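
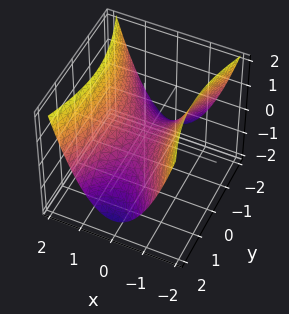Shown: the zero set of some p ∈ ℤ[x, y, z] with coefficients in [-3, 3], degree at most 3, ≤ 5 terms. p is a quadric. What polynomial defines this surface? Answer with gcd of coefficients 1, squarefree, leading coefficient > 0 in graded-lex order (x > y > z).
3*x^2 - y^2 - 3*z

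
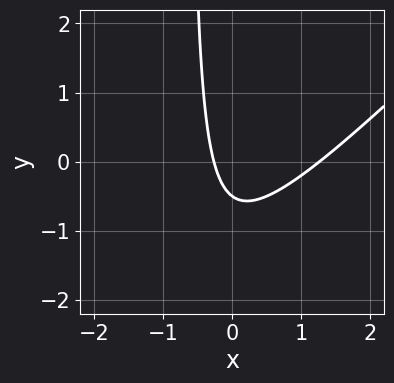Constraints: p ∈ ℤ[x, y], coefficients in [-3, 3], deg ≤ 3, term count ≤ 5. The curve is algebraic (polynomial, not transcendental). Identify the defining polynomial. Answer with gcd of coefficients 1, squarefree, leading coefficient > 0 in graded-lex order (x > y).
3*x^2 - 3*x*y - 3*x - 2*y - 1

1. The degree is 2 — a generic line meets the curve in up to 2 points.
2. Matching integer coefficients to the picture gives p.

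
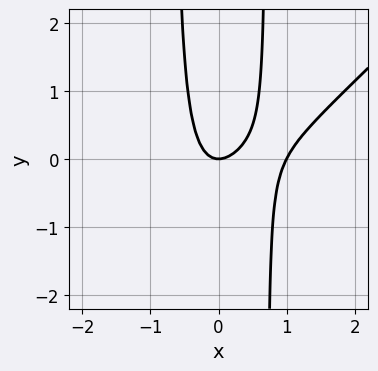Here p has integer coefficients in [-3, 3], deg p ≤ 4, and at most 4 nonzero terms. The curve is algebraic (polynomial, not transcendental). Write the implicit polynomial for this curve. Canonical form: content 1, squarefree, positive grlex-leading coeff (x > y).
2*x^3 - 2*x^2*y - 2*x^2 + y

(a) The degree is 3 — no degree-2 curve has this shape.
(b) Observable constraints: the x-axis gridline crossings are at x ∈ {0, 1}; it meets the y-axis at y = 0 (among the integer gridlines).
(c) The integer polynomial consistent with all of this is the stated p.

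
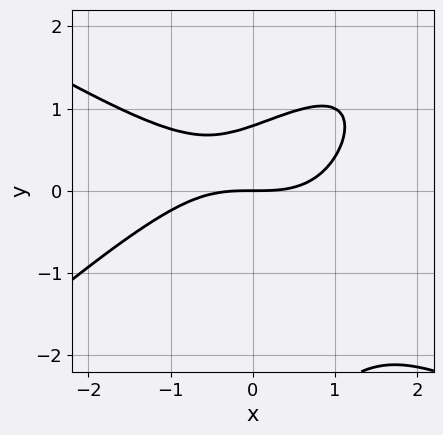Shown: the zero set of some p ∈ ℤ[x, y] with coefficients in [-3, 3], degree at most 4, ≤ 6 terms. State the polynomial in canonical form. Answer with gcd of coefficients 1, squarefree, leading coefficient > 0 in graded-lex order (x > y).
1. The degree is 3 — a generic line meets the curve in up to 3 points.
2. From the visible intercepts: one x-axis crossing is at x = 0; it meets the y-axis at y = 0 (among the integer gridlines).
3. The integer polynomial consistent with all of this is the stated p.

x^3 - 2*x*y^2 + y^3 + 3*y^2 - 3*y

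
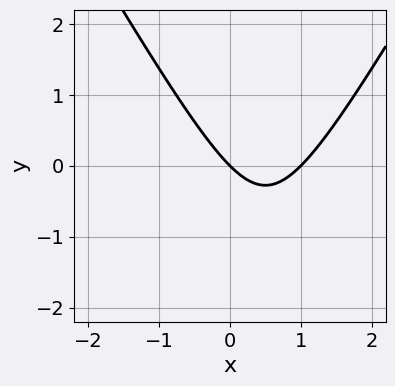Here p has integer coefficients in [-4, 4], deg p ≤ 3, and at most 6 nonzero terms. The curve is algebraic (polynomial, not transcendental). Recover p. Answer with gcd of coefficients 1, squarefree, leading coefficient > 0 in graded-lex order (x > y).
3*x^2 - y^2 - 3*x - 3*y

1. The degree is 2 — a generic line meets the curve in up to 2 points.
2. Checking where it meets the axes: among the integer gridlines, it crosses the x-axis at x ∈ {0, 1}; one y-axis crossing is at y = 0.
3. The integer polynomial consistent with all of this is the stated p.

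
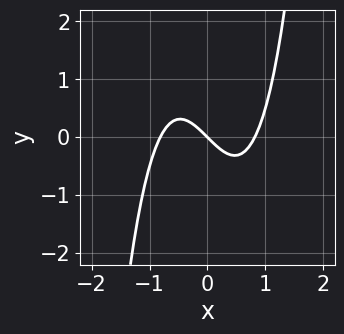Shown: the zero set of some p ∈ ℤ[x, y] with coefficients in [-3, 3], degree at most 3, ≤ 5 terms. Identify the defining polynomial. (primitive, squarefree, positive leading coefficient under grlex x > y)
3*x^3 - 2*x - 2*y

1. Degree: a generic line meets the curve in up to 3 points, so deg p = 3.
2. From the visible intercepts: one y-axis crossing is at y = 0; one x-axis crossing is at x = 0.
3. Assembling these constraints gives the stated polynomial.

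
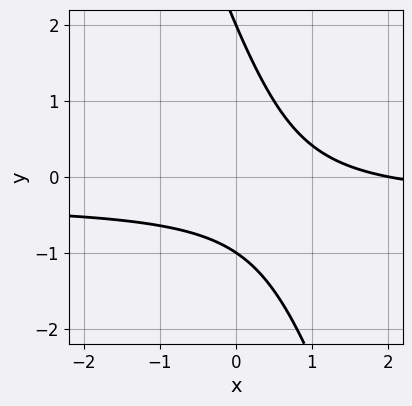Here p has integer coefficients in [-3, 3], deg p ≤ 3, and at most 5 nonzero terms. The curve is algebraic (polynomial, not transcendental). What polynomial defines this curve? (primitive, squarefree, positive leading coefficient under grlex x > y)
3*x*y + y^2 + x - y - 2

First, deg p = 2. No degree-1 curve has this shape.
Then, checking where it meets the axes: among the integer gridlines, it crosses the y-axis at y ∈ {-1, 2}; it crosses the x-axis at the gridline x = 2.
Finally, solving for integer coefficients yields p as stated.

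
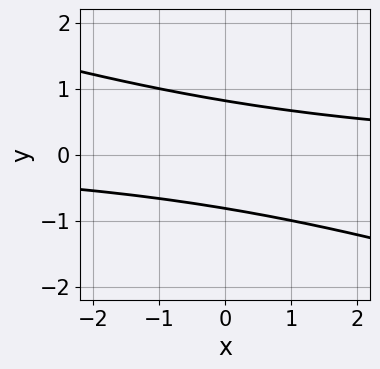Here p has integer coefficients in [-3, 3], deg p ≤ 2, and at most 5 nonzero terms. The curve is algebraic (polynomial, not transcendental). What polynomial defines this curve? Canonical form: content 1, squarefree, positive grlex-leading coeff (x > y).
The degree is 2 — a generic line meets the curve in up to 2 points.
Observable constraints: no x-intercept at any integer in the box.
These observations pin down the coefficients.

x*y + 3*y^2 - 2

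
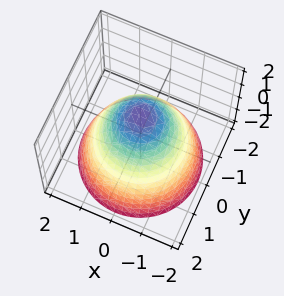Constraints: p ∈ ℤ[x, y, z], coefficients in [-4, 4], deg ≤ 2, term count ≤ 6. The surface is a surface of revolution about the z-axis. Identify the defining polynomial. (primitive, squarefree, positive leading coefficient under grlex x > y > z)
2*x^2 + 2*y^2 + 2*z - 3

1. Degree: a generic line meets the surface in up to 2 points, so deg p = 2.
2. Symmetry: the z-axis is an axis of rotation, so x and y enter only as x² + y².
3. Reading off the gridlines: a circular section at z = -2 has radius between 1 and 2.
4. The integer polynomial consistent with all of this is the stated p.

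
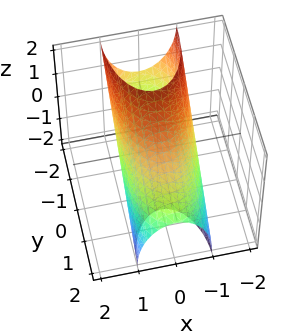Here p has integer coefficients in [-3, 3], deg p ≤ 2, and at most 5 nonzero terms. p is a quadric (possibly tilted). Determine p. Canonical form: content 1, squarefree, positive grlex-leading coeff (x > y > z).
The degree is 2 — a generic line meets the surface in up to 2 points.
Observable constraints: among the integer gridlines, it crosses the x-axis at x ∈ {-1, 1}.
Putting this together gives p.

3*x^2 + y^2 + 2*y*z + z^2 - 3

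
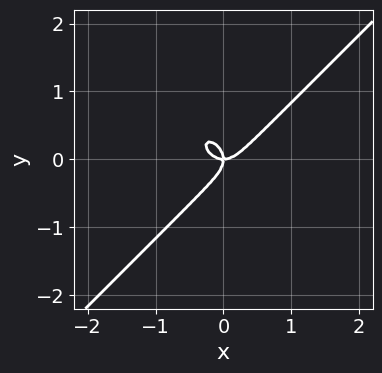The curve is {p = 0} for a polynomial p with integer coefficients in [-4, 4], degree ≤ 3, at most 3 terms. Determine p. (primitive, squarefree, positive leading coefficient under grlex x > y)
The degree is 3 — no degree-2 curve has this shape.
From the axis intercepts and sections: it crosses the y-axis at the gridline y = 0; it meets the x-axis at x = 0 (among the integer gridlines).
Putting this together gives p.

2*x^3 - 2*y^3 - x*y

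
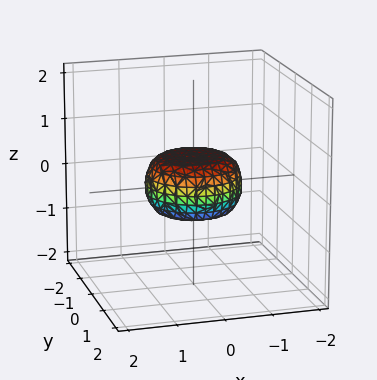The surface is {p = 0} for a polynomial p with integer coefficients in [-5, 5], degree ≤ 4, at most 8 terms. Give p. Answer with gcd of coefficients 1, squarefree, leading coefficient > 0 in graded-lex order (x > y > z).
1. The degree is 4 — the shape is more complex than any degree-3 surface.
2. By symmetry, the surface is invariant under rotation about z: p = q(x² + y², z).
3. Observable constraints: among the integer gridlines, it crosses the x-axis at x ∈ {-1, 1}; the y-axis gridline crossings are at y ∈ {-1, 1}; a circular section at z = 0 has radius exactly 1.
4. These observations pin down the coefficients.

2*x^4 + 4*x^2*y^2 + 2*y^4 - x^2 - y^2 + 3*z^2 - 1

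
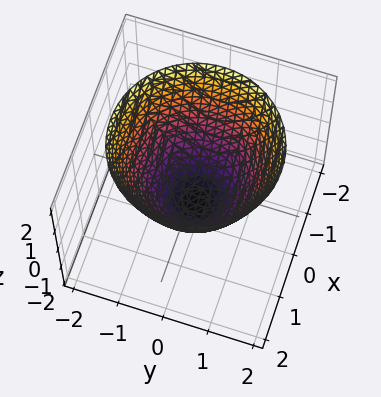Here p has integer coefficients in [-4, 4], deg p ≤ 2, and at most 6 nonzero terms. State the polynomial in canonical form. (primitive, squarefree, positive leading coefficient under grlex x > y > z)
x^2 + y^2 - z - 1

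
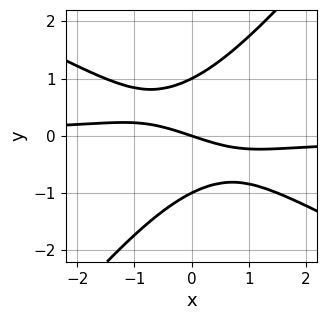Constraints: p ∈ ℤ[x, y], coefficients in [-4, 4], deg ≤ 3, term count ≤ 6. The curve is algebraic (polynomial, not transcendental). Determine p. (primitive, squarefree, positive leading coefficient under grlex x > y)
2*x^2*y + 2*x*y^2 - 3*y^3 + x + 3*y

Degree: no degree-2 curve has this shape, so deg p = 3.
Observable constraints: it crosses the x-axis at the gridline x = 0; the y-axis gridline crossings are at y ∈ {-1, 0, 1}.
Matching integer coefficients to the picture gives p.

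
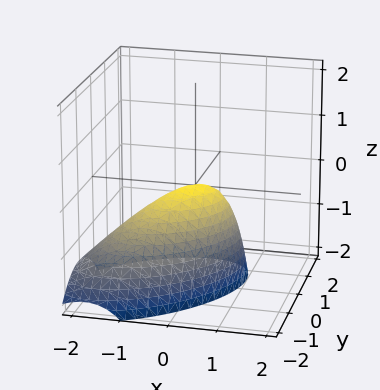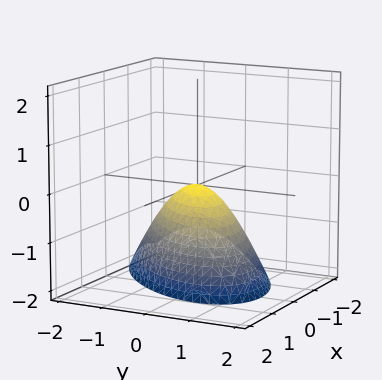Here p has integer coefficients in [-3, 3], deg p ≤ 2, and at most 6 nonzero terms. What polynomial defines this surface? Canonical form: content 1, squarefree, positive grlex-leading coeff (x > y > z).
(a) Degree: no degree-1 surface has this shape, so deg p = 2.
(b) Against the integer gridlines: one y-axis crossing is at y = 0; one z-axis crossing is at z = 0; it crosses the x-axis at the gridline x = 0.
(c) Putting this together gives p.

3*x^2 - 3*x*y - 2*x*z + 3*y^2 + 3*z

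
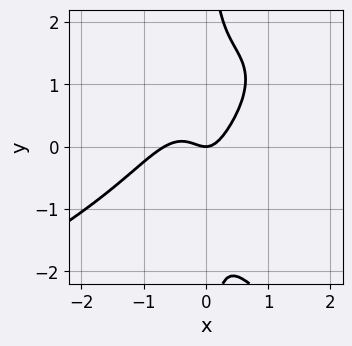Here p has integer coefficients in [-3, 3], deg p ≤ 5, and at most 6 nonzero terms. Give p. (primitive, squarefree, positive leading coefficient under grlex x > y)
(a) deg p = 4. The shape is more complex than any degree-3 curve.
(b) Observable constraints: it crosses the x-axis at the gridline x = 0; it crosses the y-axis at the gridline y = 0.
(c) The integer polynomial consistent with all of this is the stated p.

x*y^3 + 3*x^3 - 3*x^2*y + 2*x^2 - y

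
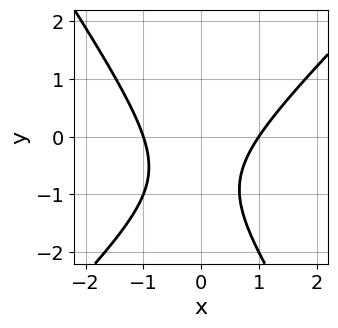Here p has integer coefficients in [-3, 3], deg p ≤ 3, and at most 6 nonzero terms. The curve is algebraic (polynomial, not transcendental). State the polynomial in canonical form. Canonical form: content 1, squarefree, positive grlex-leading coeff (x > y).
3*x^2 - x*y - 2*y^2 - 3*y - 3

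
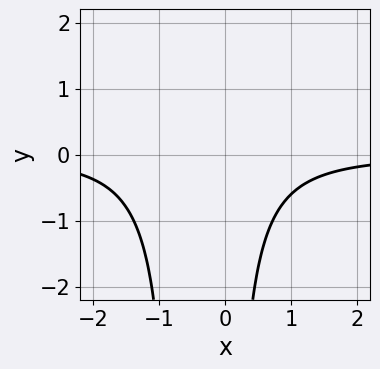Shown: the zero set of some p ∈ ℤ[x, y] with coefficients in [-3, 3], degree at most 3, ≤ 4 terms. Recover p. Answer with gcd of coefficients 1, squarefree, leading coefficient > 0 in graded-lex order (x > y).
3*x^2*y + 2*x*y + 3

Degree: no degree-2 curve has this shape, so deg p = 3.
Reading off the gridlines: no y-intercept at any integer in the box; the curve avoids every integer x-axis point in the box.
Matching integer coefficients to the picture gives p.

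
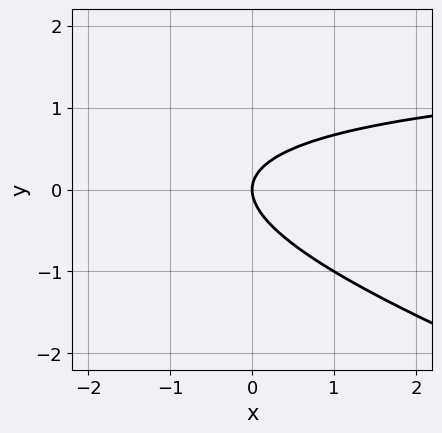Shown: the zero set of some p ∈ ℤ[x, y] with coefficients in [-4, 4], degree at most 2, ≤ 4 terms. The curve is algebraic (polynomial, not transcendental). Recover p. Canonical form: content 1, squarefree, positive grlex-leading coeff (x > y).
x*y + 3*y^2 - 2*x

Degree: a generic line meets the curve in up to 2 points, so deg p = 2.
Checking where it meets the axes: one y-axis crossing is at y = 0; it meets the x-axis at x = 0 (among the integer gridlines).
Putting this together gives p.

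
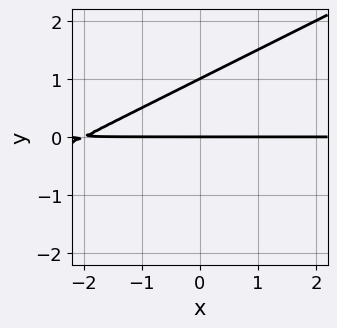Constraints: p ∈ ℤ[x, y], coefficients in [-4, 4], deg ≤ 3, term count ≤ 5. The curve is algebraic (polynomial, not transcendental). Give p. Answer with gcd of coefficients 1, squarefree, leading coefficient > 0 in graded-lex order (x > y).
x*y - 2*y^2 + 2*y

1. Degree: no degree-1 curve has this shape, so deg p = 2.
2. Checking where it meets the axes: among the integer gridlines, it crosses the y-axis at y ∈ {0, 1}; every point of the x-axis in the box is on the curve.
3. Assembling these constraints gives the stated polynomial.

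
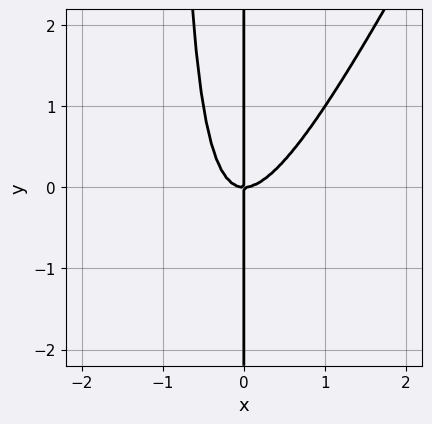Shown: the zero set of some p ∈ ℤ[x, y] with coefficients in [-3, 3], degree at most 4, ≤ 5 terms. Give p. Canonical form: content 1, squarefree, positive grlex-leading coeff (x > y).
(a) deg p = 3. No degree-2 curve has this shape.
(b) Checking where it meets the axes: the visible y-axis segment lies entirely on the curve; one x-axis crossing is at x = 0.
(c) Matching integer coefficients to the picture gives p.

2*x^3 - x^2*y - x*y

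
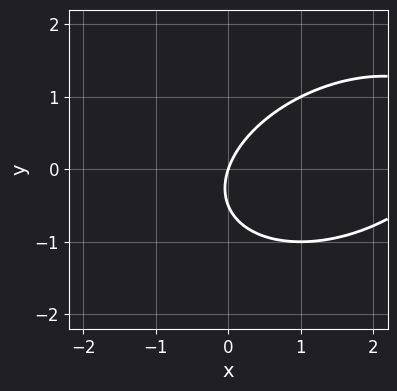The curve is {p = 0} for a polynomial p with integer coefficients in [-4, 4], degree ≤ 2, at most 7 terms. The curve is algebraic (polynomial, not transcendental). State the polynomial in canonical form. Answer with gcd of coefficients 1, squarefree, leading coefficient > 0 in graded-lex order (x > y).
x^2 - x*y + 2*y^2 - 3*x + y

(a) deg p = 2. No degree-1 curve has this shape.
(b) From the visible intercepts: it crosses the x-axis at the gridline x = 0; one y-axis crossing is at y = 0.
(c) Matching integer coefficients to the picture gives p.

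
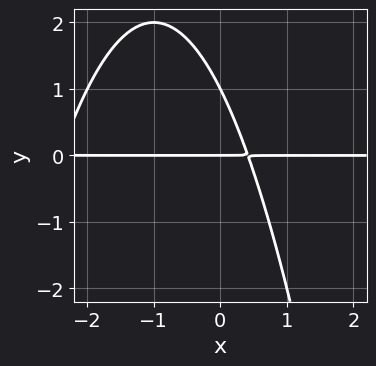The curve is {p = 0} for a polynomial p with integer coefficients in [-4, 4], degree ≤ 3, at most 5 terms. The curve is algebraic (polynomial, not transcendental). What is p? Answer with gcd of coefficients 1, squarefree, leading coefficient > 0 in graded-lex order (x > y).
(a) deg p = 3. The shape is more complex than any degree-2 curve.
(b) Reading off the gridlines: the y-axis gridline crossings are at y ∈ {0, 1}; the visible x-axis segment lies entirely on the curve.
(c) Putting this together gives p.

x^2*y + 2*x*y + y^2 - y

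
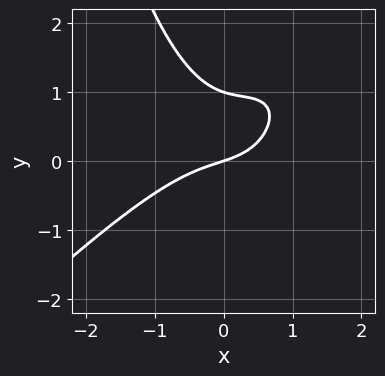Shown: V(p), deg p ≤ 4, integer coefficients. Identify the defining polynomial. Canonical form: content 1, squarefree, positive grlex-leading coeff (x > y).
2*x^3 - 2*x^2*y + 3*y^2 + x - 3*y

(a) Degree: the shape is more complex than any degree-2 curve, so deg p = 3.
(b) Against the integer gridlines: it meets the x-axis at x = 0 (among the integer gridlines); the y-axis gridline crossings are at y ∈ {0, 1}.
(c) Matching integer coefficients to the picture gives p.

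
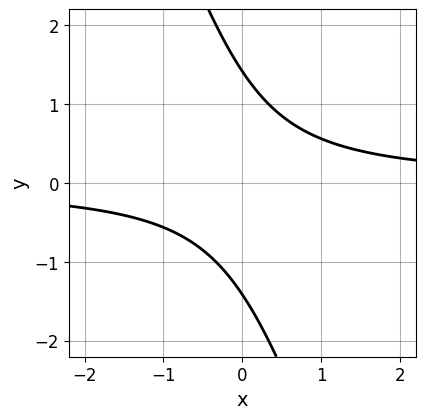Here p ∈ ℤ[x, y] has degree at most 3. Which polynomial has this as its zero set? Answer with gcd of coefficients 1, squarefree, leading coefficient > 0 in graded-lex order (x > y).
Degree: a generic line meets the curve in up to 2 points, so deg p = 2.
From the axis intercepts and sections: it misses every integer gridline on the x-axis.
Fitting integer coefficients to these (and the overall shape) gives p.

3*x*y + y^2 - 2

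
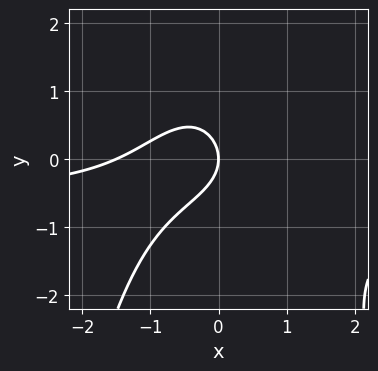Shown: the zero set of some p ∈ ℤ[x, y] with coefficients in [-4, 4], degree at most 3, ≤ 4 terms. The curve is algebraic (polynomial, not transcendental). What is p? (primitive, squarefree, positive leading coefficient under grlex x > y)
The degree is 3 — the shape is more complex than any degree-2 curve.
Against the integer gridlines: it crosses the y-axis at the gridline y = 0; one x-axis crossing is at x = 0.
These observations pin down the coefficients.

3*x^2*y + 2*x^2 + 3*y^2 + 3*x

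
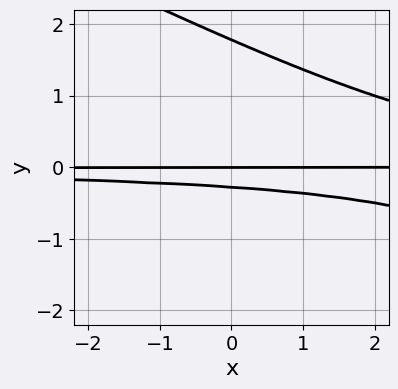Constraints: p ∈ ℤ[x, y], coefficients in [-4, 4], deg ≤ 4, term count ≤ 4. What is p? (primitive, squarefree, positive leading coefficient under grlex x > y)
x*y^2 + 2*y^3 - 3*y^2 - y

(a) The degree is 3 — the shape is more complex than any degree-2 curve.
(b) From the visible intercepts: it crosses the y-axis at the gridline y = 0; the visible x-axis segment lies entirely on the curve.
(c) Matching integer coefficients to the picture gives p.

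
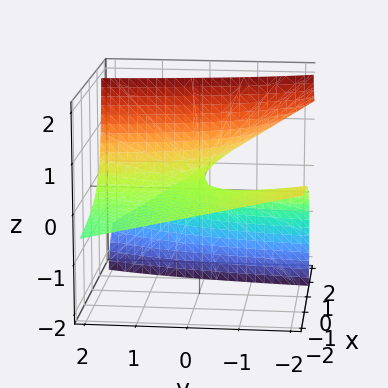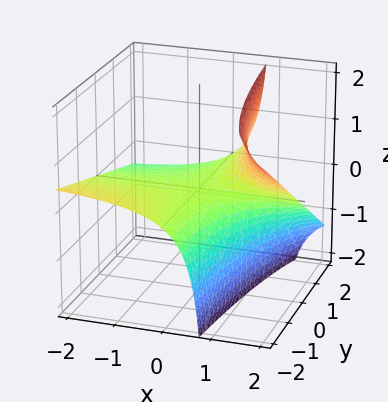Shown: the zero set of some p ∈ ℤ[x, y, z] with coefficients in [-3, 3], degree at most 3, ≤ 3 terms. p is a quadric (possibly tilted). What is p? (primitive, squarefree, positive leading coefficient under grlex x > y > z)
(a) Degree: a generic line meets the surface in up to 2 points, so deg p = 2.
(b) Against the integer gridlines: the visible x-axis segment lies entirely on the surface; it crosses the z-axis at the gridline z = 0.
(c) The integer polynomial consistent with all of this is the stated p. Check: (0, 2, 0) on the y-axis lies on the surface, and p(0, 2, 0) = 0. ✓

x*y + 3*x*z - 3*z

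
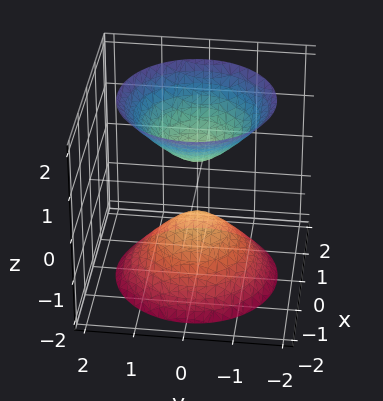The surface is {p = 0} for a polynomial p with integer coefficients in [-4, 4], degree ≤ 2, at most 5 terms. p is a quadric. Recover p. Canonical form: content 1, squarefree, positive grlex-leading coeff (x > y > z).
I count 2 distinct pieces. Treating them together as one polynomial.
deg p = 2. Two sheets facing apart; a quadric.
Symmetry: the z-axis is an axis of rotation, so x and y enter only as x² + y²; it's symmetric under z → −z, forcing even powers of z.
From the axis intercepts and sections: it misses every integer gridline on the y-axis; no x-intercept at any integer in the box; a circular section at z = 2 has radius between 1 and 2.
The integer polynomial consistent with all of this is the stated p.

3*x^2 + 3*y^2 - 2*z^2 + 1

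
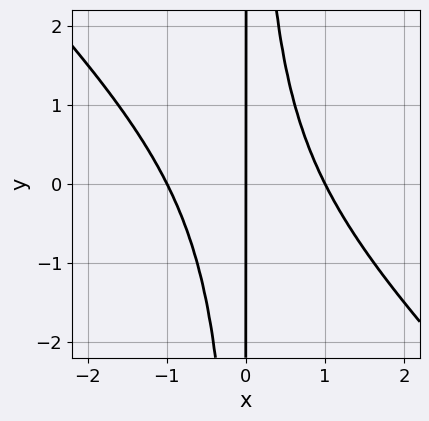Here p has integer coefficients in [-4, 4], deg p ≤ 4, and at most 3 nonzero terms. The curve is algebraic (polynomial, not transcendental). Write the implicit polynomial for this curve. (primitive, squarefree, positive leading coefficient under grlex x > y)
First, deg p = 3. A generic line meets the curve in up to 3 points.
Then, from the axis intercepts and sections: the x-axis gridline crossings are at x ∈ {-1, 0, 1}; every point of the y-axis in the box is on the curve.
Finally, together with the visible shape, these determine p as stated.

x^3 + x^2*y - x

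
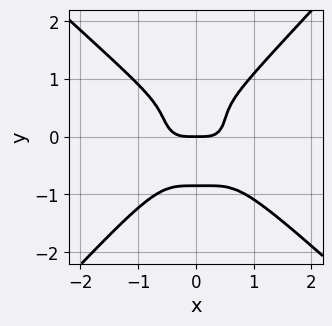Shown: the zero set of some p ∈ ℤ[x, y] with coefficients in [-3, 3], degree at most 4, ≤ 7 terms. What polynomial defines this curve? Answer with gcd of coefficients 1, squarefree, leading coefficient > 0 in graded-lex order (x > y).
Degree: a generic line meets the curve in up to 4 points, so deg p = 4.
From the visible intercepts: it meets the x-axis at x = 0 (among the integer gridlines); it crosses the y-axis at the gridline y = 0.
Fitting integer coefficients to these (and the overall shape) gives p.

3*x^4 + x^3*y - 3*y^4 + y^2 - y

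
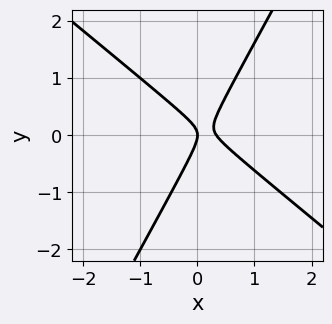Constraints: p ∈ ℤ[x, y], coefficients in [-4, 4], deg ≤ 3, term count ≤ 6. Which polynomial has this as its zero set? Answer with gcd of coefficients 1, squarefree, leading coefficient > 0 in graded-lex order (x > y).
1. Degree: the shape is more complex than any degree-1 curve, so deg p = 2.
2. Reading off the gridlines: it meets the y-axis at y = 0 (among the integer gridlines); one x-axis crossing is at x = 0.
3. Putting this together gives p.

3*x^2 + 2*x*y - 2*y^2 - x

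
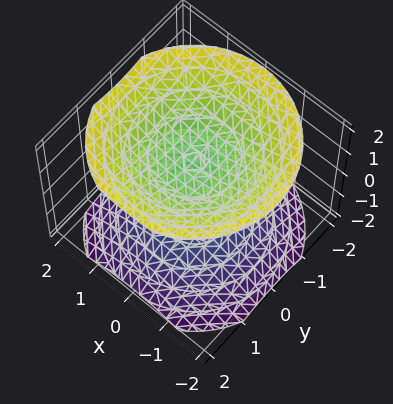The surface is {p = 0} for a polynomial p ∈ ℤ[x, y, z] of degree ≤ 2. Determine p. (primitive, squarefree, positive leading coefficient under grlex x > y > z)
First, the picture has 2 separate pieces.
Next, deg p = 2.
Then, symmetries: the surface is invariant under rotation about z: p = q(x² + y², z); it's symmetric under z → −z, forcing even powers of z.
Then, from the axis intercepts and sections: the surface avoids every integer y-axis point in the box; no x-intercept at any integer in the box; the z-axis gridline crossings are at z ∈ {-1, 1}.
Finally, the integer polynomial consistent with all of this is the stated p.

2*x^2 + 2*y^2 - 3*z^2 + 3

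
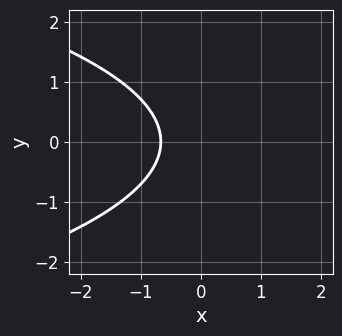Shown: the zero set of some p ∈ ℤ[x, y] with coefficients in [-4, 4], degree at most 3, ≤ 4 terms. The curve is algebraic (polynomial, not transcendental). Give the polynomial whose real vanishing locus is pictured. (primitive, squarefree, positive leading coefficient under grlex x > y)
deg p = 2. A generic line meets the curve in up to 2 points.
Symmetries: the y ↦ −y reflection is a symmetry, so y appears only in even powers.
Observable constraints: no y-intercept at any integer in the box.
Fitting integer coefficients to these (and the overall shape) gives p.

2*y^2 + 3*x + 2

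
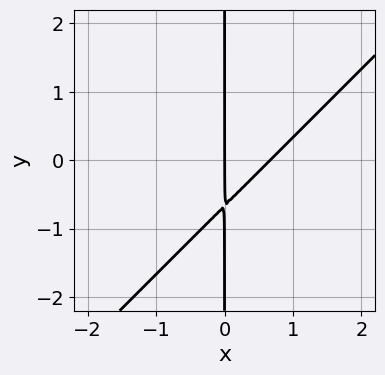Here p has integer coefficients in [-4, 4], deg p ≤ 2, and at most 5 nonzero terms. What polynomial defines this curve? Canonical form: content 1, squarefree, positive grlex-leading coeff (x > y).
(a) deg p = 2. A generic line meets the curve in up to 2 points.
(b) Reading off the gridlines: it meets the x-axis at x = 0 (among the integer gridlines); every point of the y-axis in the box is on the curve.
(c) Together with the visible shape, these determine p as stated.

3*x^2 - 3*x*y - 2*x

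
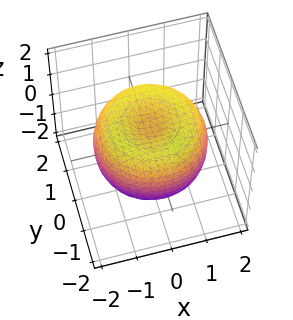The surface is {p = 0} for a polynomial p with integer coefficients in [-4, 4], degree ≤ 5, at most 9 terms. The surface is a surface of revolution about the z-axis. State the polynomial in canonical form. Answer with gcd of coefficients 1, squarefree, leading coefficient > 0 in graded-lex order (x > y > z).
x^4 + 2*x^2*y^2 + y^4 - 2*x^2 - 2*y^2 + 2*z^2 - 1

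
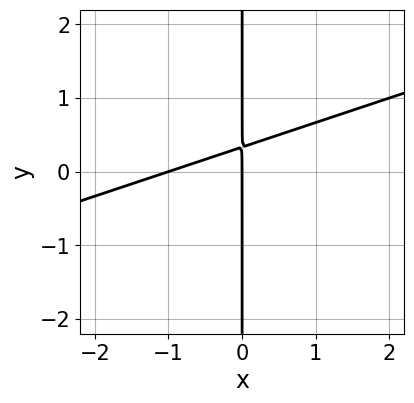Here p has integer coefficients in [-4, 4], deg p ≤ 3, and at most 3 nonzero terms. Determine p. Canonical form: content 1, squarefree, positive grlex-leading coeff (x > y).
Degree: the shape is more complex than any degree-1 curve, so deg p = 2.
From the visible intercepts: the visible y-axis segment lies entirely on the curve; among the integer gridlines, it crosses the x-axis at x ∈ {-1, 0}.
Fitting integer coefficients to these (and the overall shape) gives p.

x^2 - 3*x*y + x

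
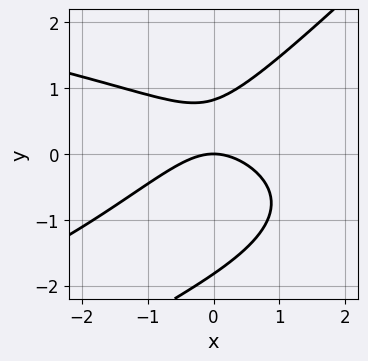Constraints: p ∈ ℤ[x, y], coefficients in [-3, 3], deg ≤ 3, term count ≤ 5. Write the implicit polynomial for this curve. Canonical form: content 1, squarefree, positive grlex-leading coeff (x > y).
(a) deg p = 3. No degree-2 curve has this shape.
(b) Reading off the gridlines: one x-axis crossing is at x = 0; it meets the y-axis at y = 0 (among the integer gridlines).
(c) Putting this together gives p.

2*x*y^2 - 2*y^3 + 2*x^2 - 2*y^2 + 3*y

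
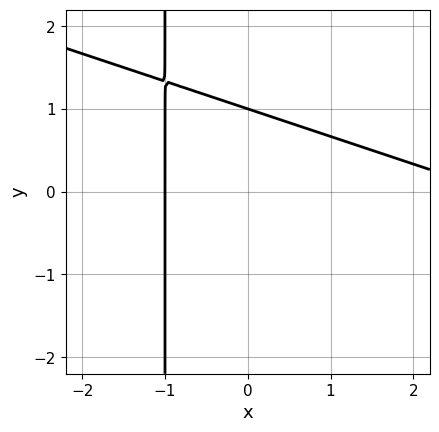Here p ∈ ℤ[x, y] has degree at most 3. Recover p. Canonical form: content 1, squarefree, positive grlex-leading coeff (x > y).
First, deg p = 2.
Then, reading off the gridlines: it meets the x-axis at x = -1 (among the integer gridlines); it crosses the y-axis at the gridline y = 1.
Finally, fitting integer coefficients to these (and the overall shape) gives p.

x^2 + 3*x*y - 2*x + 3*y - 3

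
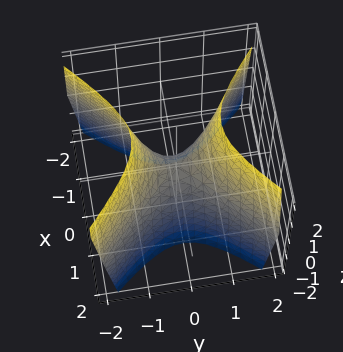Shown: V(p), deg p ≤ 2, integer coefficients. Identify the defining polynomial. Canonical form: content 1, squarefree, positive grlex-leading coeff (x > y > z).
(a) The degree is 2 — a saddle surface; a quadric.
(b) Symmetries: it's symmetric under y → −y, forcing even powers of y; the x ↦ −x reflection is a symmetry, so x appears only in even powers.
(c) Reading off the gridlines: it crosses the z-axis at the gridline z = 0; it meets the x-axis at x = 0 (among the integer gridlines); it crosses the y-axis at the gridline y = 0.
(d) Together with the visible shape, these determine p as stated.

2*x^2 - 2*y^2 + z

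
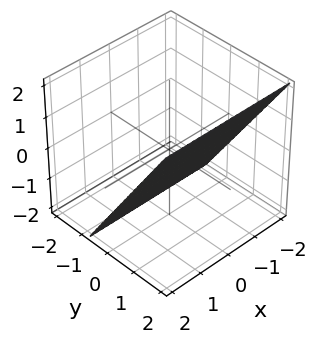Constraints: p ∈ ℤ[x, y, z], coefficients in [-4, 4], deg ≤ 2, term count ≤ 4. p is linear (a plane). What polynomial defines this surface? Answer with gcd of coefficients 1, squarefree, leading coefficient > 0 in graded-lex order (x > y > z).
Degree: every cross-section is a straight line — this is a plane, so deg p = 1.
From the axis intercepts and sections: it meets the z-axis at z = -1 (among the integer gridlines); the surface avoids every integer x-axis point in the box.
The integer polynomial consistent with all of this is the stated p.

3*y - 2*z - 2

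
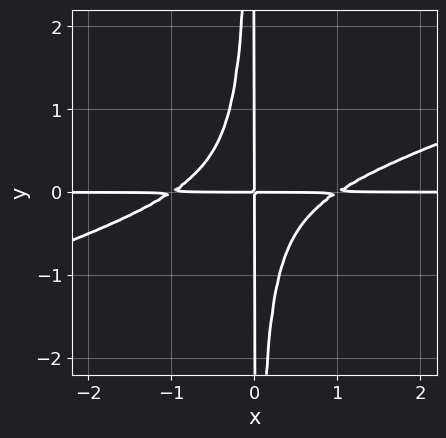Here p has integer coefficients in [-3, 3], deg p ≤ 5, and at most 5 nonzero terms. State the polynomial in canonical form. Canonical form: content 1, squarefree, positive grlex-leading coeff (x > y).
First, the degree is 4 — no degree-3 curve has this shape.
Next, against the integer gridlines: the visible y-axis segment lies entirely on the curve; every point of the x-axis in the box is on the curve.
Finally, assembling these constraints gives the stated polynomial.

x^3*y - 3*x^2*y^2 - x*y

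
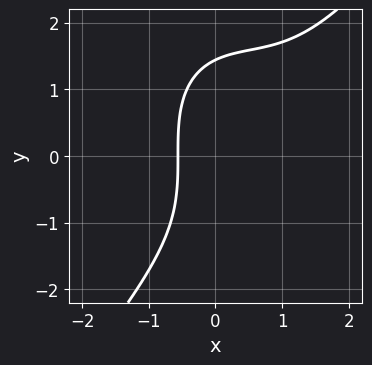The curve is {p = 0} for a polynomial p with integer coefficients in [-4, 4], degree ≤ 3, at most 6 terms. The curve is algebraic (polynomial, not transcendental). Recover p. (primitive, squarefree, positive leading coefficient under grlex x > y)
1. The degree is 3 — a generic line meets the curve in up to 3 points.
2. Matching integer coefficients to the picture gives p.

2*x^3 - y^3 - 3*x^2 + 3*x + 3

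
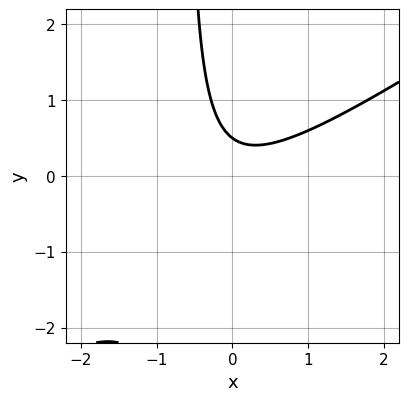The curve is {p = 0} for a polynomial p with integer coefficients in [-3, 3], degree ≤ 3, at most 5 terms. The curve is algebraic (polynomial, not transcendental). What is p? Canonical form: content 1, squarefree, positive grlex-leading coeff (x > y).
2*x^2 - 3*x*y - 2*y + 1

(a) deg p = 2. The shape is more complex than any degree-1 curve.
(b) Against the integer gridlines: it misses every integer gridline on the x-axis.
(c) Assembling these constraints gives the stated polynomial.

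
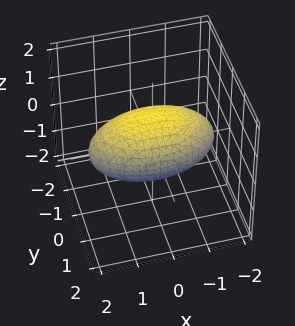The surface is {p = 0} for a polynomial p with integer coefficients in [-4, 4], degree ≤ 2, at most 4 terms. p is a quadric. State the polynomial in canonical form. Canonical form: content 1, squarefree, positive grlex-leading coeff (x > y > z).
x^2 + 3*y^2 + 3*z^2 - 3

(a) deg p = 2.
(b) Symmetries: mirror symmetry x ↦ −x ⇒ only even powers of x; mirror symmetry y ↦ −y ⇒ only even powers of y; it's symmetric under z → −z, forcing even powers of z.
(c) Against the integer gridlines: the z-axis gridline crossings are at z ∈ {-1, 1}; among the integer gridlines, it crosses the y-axis at y ∈ {-1, 1}.
(d) Fitting integer coefficients to these (and the overall shape) gives p.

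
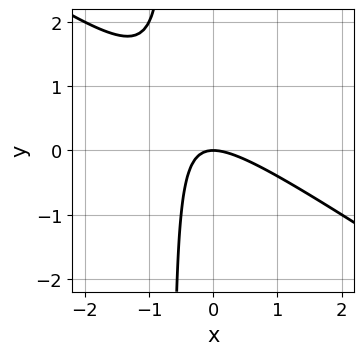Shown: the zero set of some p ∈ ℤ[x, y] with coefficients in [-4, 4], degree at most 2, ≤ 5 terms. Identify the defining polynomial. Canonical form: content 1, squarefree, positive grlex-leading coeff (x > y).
2*x^2 + 3*x*y + 2*y

(a) Degree: a generic line meets the curve in up to 2 points, so deg p = 2.
(b) From the visible intercepts: one x-axis crossing is at x = 0; it crosses the y-axis at the gridline y = 0.
(c) These observations pin down the coefficients.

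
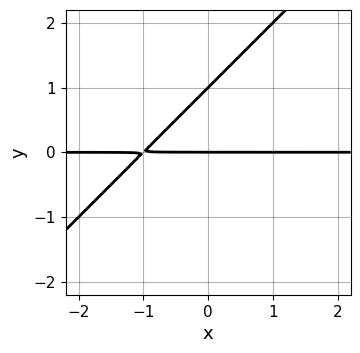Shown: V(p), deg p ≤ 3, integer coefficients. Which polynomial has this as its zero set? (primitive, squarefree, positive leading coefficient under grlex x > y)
x*y - y^2 + y

First, the degree is 2 — a generic line meets the curve in up to 2 points.
Then, observable constraints: the y-axis gridline crossings are at y ∈ {0, 1}; the visible x-axis segment lies entirely on the curve.
Finally, solving for integer coefficients yields p as stated.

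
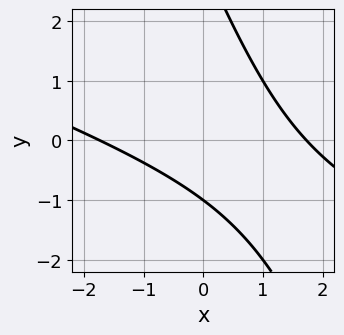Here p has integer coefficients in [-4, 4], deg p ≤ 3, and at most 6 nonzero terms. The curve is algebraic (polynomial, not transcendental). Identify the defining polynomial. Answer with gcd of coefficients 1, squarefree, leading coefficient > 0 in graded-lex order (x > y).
x^2 + 3*x*y + y^2 - 2*y - 3

First, degree: a generic line meets the curve in up to 2 points, so deg p = 2.
Next, observable constraints: it meets the y-axis at y = -1 (among the integer gridlines).
Finally, the integer polynomial consistent with all of this is the stated p.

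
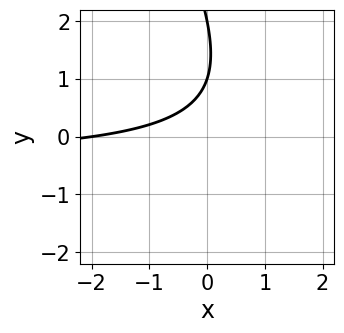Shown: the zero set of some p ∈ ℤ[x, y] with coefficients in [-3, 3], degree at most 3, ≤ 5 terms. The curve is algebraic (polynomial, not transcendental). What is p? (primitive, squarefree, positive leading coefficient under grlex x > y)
2*x*y + y^2 + x - 3*y + 2

First, the degree is 2 — no degree-1 curve has this shape.
Then, against the integer gridlines: among the integer gridlines, it crosses the y-axis at y ∈ {1, 2}; one x-axis crossing is at x = -2.
Finally, putting this together gives p.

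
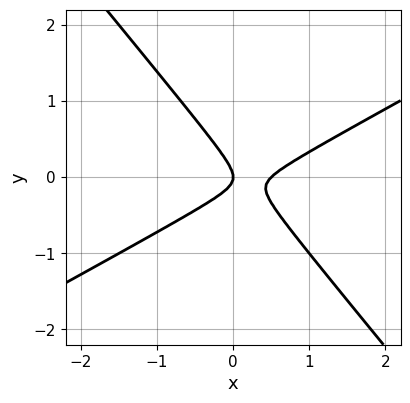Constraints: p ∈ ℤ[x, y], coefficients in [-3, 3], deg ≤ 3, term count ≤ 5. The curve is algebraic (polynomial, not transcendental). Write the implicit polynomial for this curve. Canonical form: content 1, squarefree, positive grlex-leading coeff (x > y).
2*x^2 - 2*x*y - 3*y^2 - x

(a) Degree: a generic line meets the curve in up to 2 points, so deg p = 2.
(b) Against the integer gridlines: one y-axis crossing is at y = 0; one x-axis crossing is at x = 0.
(c) The integer polynomial consistent with all of this is the stated p.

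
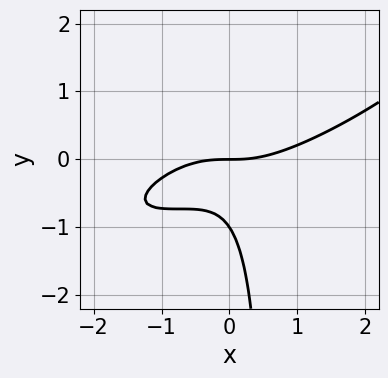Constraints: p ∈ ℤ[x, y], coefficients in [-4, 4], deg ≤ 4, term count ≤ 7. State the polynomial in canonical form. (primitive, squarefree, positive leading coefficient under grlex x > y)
x^3 - 3*x^2*y + 3*x*y^2 - 2*y^2 - 2*y

The degree is 3 — the shape is more complex than any degree-2 curve.
From the axis intercepts and sections: one x-axis crossing is at x = 0; among the integer gridlines, it crosses the y-axis at y ∈ {-1, 0}.
The integer polynomial consistent with all of this is the stated p.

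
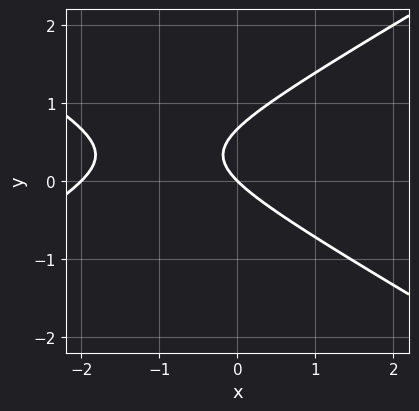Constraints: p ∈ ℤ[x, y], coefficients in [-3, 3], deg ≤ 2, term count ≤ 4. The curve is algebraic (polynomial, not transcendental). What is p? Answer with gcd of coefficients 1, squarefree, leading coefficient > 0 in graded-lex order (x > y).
x^2 - 3*y^2 + 2*x + 2*y

The degree is 2 — the shape is more complex than any degree-1 curve.
Reading off the gridlines: one y-axis crossing is at y = 0; among the integer gridlines, it crosses the x-axis at x ∈ {-2, 0}.
The integer polynomial consistent with all of this is the stated p.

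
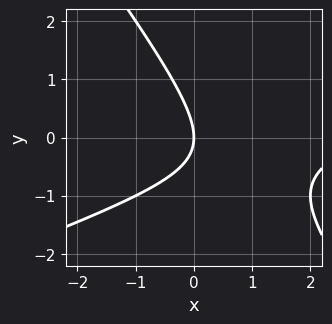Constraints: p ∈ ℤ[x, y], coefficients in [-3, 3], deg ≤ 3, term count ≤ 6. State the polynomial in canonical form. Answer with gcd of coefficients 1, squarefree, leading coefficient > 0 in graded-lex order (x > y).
x^2 - 2*x*y - 2*y^2 - 3*x

1. Degree: no degree-1 curve has this shape, so deg p = 2.
2. Checking where it meets the axes: one y-axis crossing is at y = 0; it meets the x-axis at x = 0 (among the integer gridlines).
3. Together with the visible shape, these determine p as stated.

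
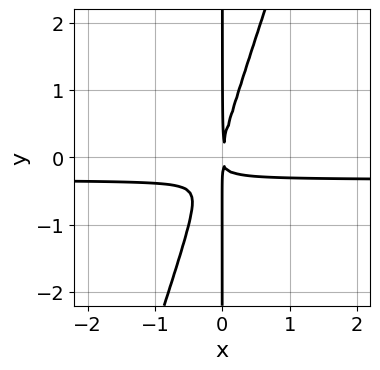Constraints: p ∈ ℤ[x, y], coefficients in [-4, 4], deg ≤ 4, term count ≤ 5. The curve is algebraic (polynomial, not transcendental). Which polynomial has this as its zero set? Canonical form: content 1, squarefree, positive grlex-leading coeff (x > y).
1. Degree: a generic line meets the curve in up to 3 points, so deg p = 3.
2. From the axis intercepts and sections: every point of the y-axis in the box is on the curve.
3. Putting this together gives p.

3*x^2*y - x*y^2 + x^2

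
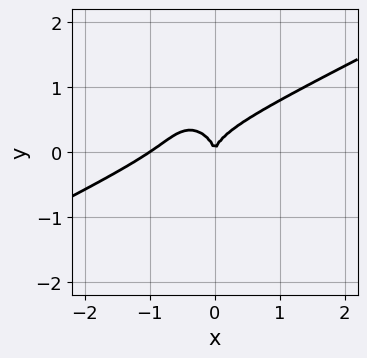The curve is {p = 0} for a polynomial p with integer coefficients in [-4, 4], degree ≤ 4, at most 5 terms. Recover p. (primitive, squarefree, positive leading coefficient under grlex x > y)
(a) Degree: the shape is more complex than any degree-2 curve, so deg p = 3.
(b) Checking where it meets the axes: the x-axis gridline crossings are at x ∈ {-1, 0}; one y-axis crossing is at y = 0.
(c) Matching integer coefficients to the picture gives p.

2*x^3 - 3*x^2*y - x*y^2 - 2*y^3 + 2*x^2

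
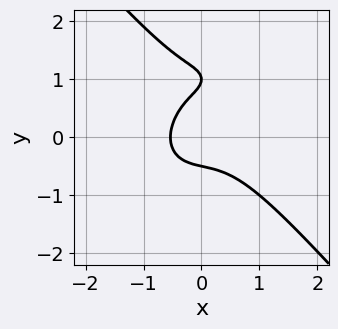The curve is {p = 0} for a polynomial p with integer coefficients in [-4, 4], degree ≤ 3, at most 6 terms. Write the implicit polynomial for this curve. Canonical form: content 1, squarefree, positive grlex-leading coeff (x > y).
3*x^3 + 2*y^3 - 3*y^2 + x + 1

First, deg p = 3.
Then, against the integer gridlines: it meets the y-axis at y = 1 (among the integer gridlines).
Finally, fitting integer coefficients to these (and the overall shape) gives p.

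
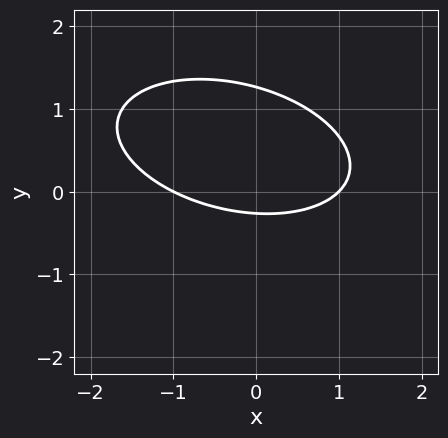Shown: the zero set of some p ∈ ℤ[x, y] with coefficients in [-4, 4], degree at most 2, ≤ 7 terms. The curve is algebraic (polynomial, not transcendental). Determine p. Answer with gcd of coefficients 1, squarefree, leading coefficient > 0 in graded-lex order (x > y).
First, the degree is 2 — no degree-1 curve has this shape.
Then, observable constraints: among the integer gridlines, it crosses the x-axis at x ∈ {-1, 1}.
Finally, the integer polynomial consistent with all of this is the stated p.

x^2 + x*y + 3*y^2 - 3*y - 1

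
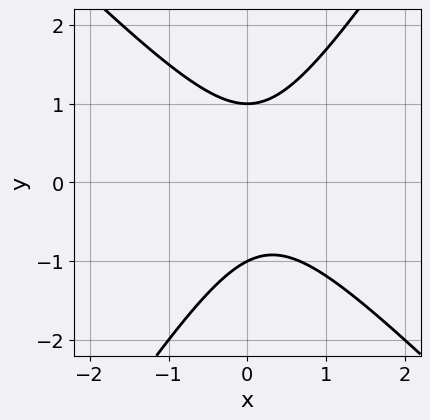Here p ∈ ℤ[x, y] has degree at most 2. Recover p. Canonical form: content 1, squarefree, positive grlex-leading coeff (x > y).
3*x^2 + x*y - 2*y^2 - x + 2

deg p = 2. No degree-1 curve has this shape.
Reading off the gridlines: the y-axis gridline crossings are at y ∈ {-1, 1}; no x-intercept at any integer in the box.
Solving for integer coefficients yields p as stated.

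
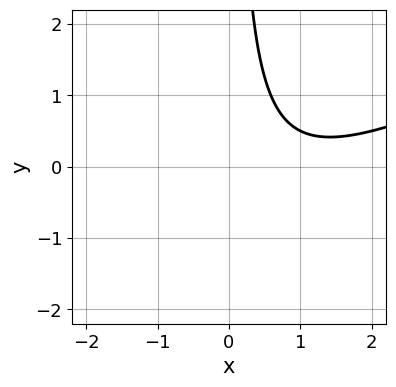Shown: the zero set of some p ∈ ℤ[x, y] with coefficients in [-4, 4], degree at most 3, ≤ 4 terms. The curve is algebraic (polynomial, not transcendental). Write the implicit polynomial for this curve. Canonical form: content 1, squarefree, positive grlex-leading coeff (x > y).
x^2 - 2*x*y - 2*x + 2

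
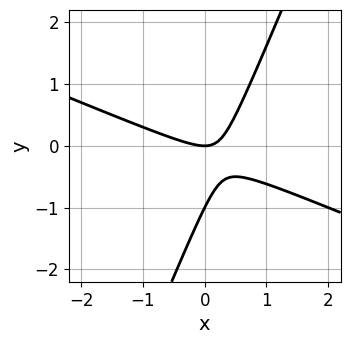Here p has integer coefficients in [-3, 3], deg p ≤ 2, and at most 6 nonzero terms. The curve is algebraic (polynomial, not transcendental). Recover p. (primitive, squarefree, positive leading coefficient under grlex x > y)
deg p = 2. The shape is more complex than any degree-1 curve.
From the visible intercepts: one x-axis crossing is at x = 0; the y-axis gridline crossings are at y ∈ {-1, 0}.
Together with the visible shape, these determine p as stated.

x^2 + 2*x*y - y^2 - y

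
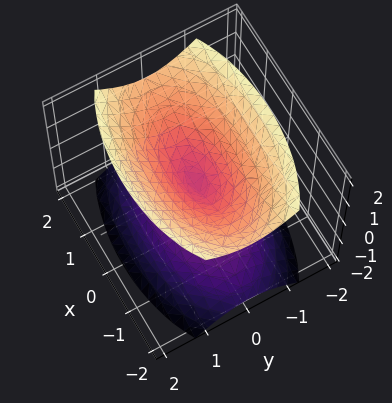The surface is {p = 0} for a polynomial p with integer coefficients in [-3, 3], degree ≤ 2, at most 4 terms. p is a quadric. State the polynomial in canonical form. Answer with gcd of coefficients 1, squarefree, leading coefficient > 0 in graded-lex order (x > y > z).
(a) The picture has 2 separate pieces.
(b) Degree: a double cone through the origin; a quadric, so deg p = 2.
(c) Symmetries: it's symmetric under x → −x, forcing even powers of x; it's symmetric under y → −y, forcing even powers of y; the z ↦ −z reflection is a symmetry, so z appears only in even powers.
(d) From the axis intercepts and sections: it meets the y-axis at y = 0 (among the integer gridlines); it meets the x-axis at x = 0 (among the integer gridlines); it crosses the z-axis at the gridline z = 0.
(e) These observations pin down the coefficients.

x^2 + 3*y^2 - 2*z^2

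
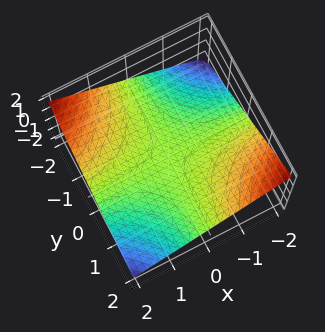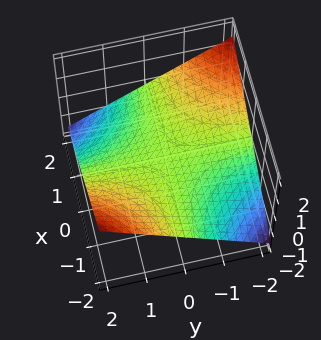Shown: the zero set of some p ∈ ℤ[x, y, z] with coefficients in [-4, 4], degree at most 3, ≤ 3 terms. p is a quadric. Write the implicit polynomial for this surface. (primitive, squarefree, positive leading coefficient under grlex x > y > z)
Degree: a hyperbolic paraboloid; a quadric, so deg p = 2.
From the visible intercepts: every point of the x-axis in the box is on the surface; one z-axis crossing is at z = 0; every point of the y-axis in the box is on the surface.
Matching integer coefficients to the picture gives p.

x*y + 3*z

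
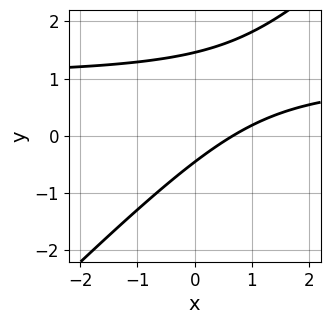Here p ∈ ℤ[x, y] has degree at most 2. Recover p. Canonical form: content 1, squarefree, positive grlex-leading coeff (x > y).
3*x*y - 3*y^2 - 3*x + 3*y + 2

Degree: the shape is more complex than any degree-1 curve, so deg p = 2.
Matching integer coefficients to the picture gives p.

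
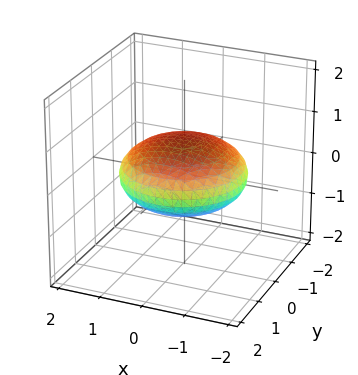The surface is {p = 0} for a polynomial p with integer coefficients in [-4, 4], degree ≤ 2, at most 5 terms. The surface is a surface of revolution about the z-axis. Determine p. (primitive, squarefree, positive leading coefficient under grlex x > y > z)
x^2 + y^2 + 3*z^2 - 2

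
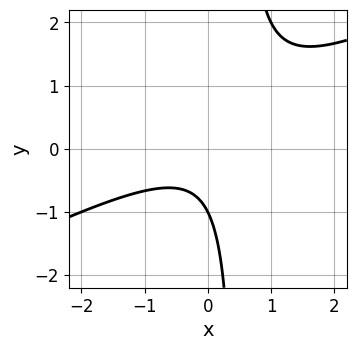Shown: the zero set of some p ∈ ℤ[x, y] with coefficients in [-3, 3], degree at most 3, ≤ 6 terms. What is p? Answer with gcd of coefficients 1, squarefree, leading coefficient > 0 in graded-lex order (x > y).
x^2 - 2*x*y + y + 1

1. Degree: no degree-1 curve has this shape, so deg p = 2.
2. From the axis intercepts and sections: the curve avoids every integer x-axis point in the box; it crosses the y-axis at the gridline y = -1.
3. The integer polynomial consistent with all of this is the stated p.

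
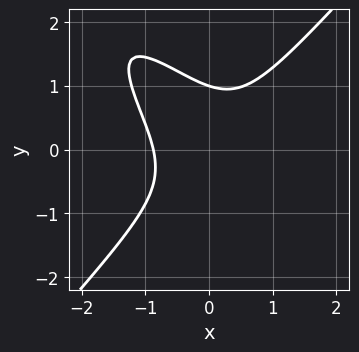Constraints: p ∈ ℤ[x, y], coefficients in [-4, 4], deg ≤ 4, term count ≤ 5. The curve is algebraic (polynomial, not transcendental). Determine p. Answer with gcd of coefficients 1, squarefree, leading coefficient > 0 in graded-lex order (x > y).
3*x^3 + 2*x^2*y - 2*x*y^2 - 2*y^3 + 2

(a) deg p = 3.
(b) Checking where it meets the axes: it crosses the y-axis at the gridline y = 1.
(c) Putting this together gives p.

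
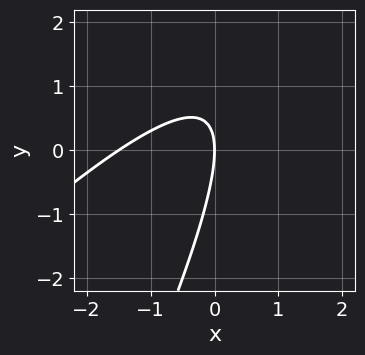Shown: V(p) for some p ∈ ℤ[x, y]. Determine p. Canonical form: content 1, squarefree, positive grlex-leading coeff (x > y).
2*x^2 - 3*x*y + y^2 + 3*x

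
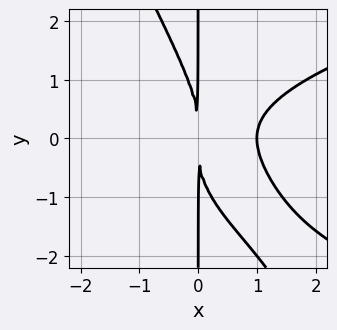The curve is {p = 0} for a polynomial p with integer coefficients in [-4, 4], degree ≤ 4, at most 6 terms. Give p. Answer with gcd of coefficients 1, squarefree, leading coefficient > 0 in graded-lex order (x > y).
deg p = 4. The shape is more complex than any degree-3 curve.
Reading off the gridlines: it meets the x-axis at x = 1 (among the integer gridlines); every point of the y-axis in the box is on the curve.
Together with the visible shape, these determine p as stated.

2*x^2*y^2 + x*y^3 - 3*x^3 + 3*x^2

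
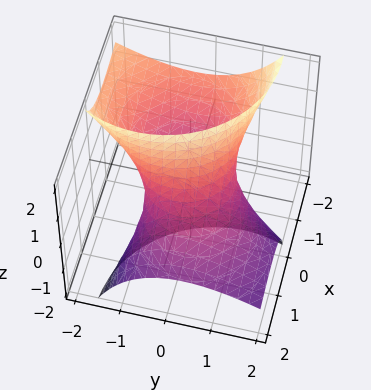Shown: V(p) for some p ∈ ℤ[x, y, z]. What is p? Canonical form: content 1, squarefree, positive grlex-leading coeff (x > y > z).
x^2 + 2*x*z + y^2 + y*z - 1

1. Degree: no degree-1 surface has this shape, so deg p = 2.
2. Reading off the gridlines: among the integer gridlines, it crosses the x-axis at x ∈ {-1, 1}; the y-axis gridline crossings are at y ∈ {-1, 1}.
3. Assembling these constraints gives the stated polynomial.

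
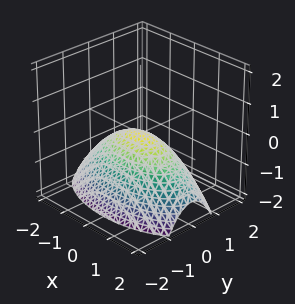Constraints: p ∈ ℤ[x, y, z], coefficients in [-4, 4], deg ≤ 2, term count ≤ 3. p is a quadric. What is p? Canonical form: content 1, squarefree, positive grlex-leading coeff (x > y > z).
(a) The degree is 2 — a single bowl opening along one axis; a quadric.
(b) Symmetries: it's symmetric under y → −y, forcing even powers of y; mirror symmetry x ↦ −x ⇒ only even powers of x.
(c) Reading off the gridlines: one z-axis crossing is at z = 0; it meets the x-axis at x = 0 (among the integer gridlines); it crosses the y-axis at the gridline y = 0.
(d) Solving for integer coefficients yields p as stated.

x^2 + 3*y^2 + 3*z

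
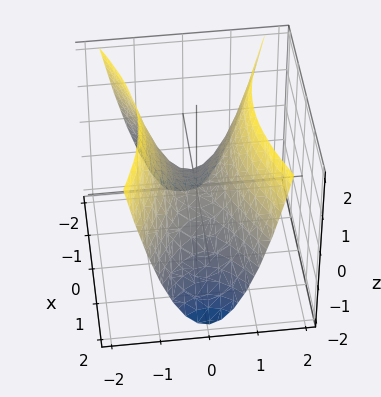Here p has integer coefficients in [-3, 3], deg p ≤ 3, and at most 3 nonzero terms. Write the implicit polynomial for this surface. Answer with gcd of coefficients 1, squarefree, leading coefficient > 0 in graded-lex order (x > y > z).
x^2 - 3*y^2 + 2*z

(a) deg p = 2.
(b) Symmetries: mirror symmetry y ↦ −y ⇒ only even powers of y; the x ↦ −x reflection is a symmetry, so x appears only in even powers.
(c) From the axis intercepts and sections: one x-axis crossing is at x = 0; it crosses the z-axis at the gridline z = 0.
(d) Putting this together gives p.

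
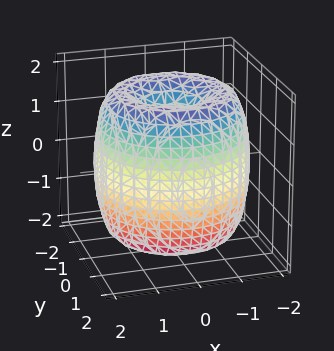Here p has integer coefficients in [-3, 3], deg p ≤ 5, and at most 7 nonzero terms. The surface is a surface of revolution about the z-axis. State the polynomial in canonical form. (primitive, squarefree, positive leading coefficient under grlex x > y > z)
x^4 + 2*x^2*y^2 + y^4 - 3*x^2 - 3*y^2 + z^2 - 1

The degree is 4 — the shape is more complex than any degree-3 surface.
Symmetries: the surface is invariant under rotation about z: p = q(x² + y², z).
From the visible intercepts: among the integer gridlines, it crosses the z-axis at z ∈ {-1, 1}; a circular section at z = -1 has radius between 1 and 2.
Assembling these constraints gives the stated polynomial.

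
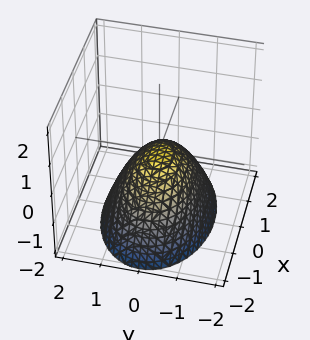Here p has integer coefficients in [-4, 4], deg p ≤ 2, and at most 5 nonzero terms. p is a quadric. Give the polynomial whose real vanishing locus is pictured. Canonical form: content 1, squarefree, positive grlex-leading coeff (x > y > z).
(a) deg p = 2. A paraboloid; a quadric.
(b) Symmetries: the x ↦ −x reflection is a symmetry, so x appears only in even powers; the y ↦ −y reflection is a symmetry, so y appears only in even powers.
(c) Against the integer gridlines: it meets the y-axis at y = 0 (among the integer gridlines); it meets the z-axis at z = 0 (among the integer gridlines); it meets the x-axis at x = 0 (among the integer gridlines).
(d) Putting this together gives p.

x^2 + 2*y^2 + 2*z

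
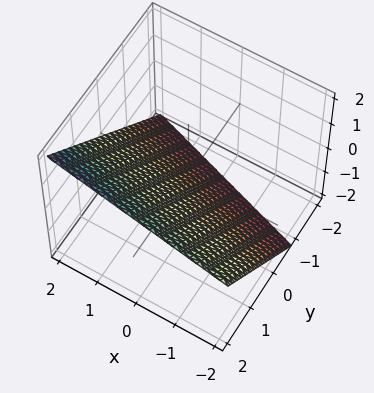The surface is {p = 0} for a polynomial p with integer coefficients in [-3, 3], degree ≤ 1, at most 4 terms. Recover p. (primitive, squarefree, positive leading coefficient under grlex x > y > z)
x + 3*y - 3*z - 2

1. Degree: every cross-section is a straight line — this is a plane, so deg p = 1.
2. From the visible intercepts: it meets the x-axis at x = 2 (among the integer gridlines).
3. Solving for integer coefficients yields p as stated.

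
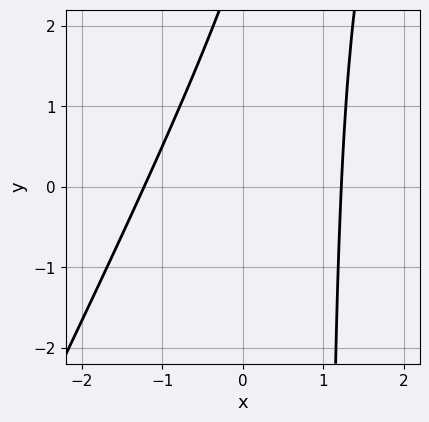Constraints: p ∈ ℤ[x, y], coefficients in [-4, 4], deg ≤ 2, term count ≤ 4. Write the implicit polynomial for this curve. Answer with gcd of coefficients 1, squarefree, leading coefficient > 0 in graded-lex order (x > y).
2*x^2 - x*y + y - 3

1. Degree: no degree-1 curve has this shape, so deg p = 2.
2. Against the integer gridlines: it misses every integer gridline on the y-axis.
3. Putting this together gives p.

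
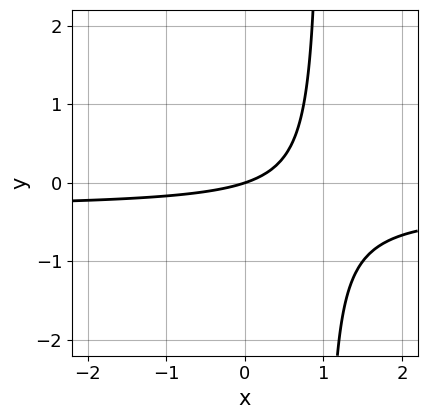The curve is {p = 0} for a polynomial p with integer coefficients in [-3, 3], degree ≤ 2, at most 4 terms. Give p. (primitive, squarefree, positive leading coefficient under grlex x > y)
First, deg p = 2. No degree-1 curve has this shape.
Next, observable constraints: it crosses the y-axis at the gridline y = 0; it crosses the x-axis at the gridline x = 0.
Finally, solving for integer coefficients yields p as stated.

3*x*y + x - 3*y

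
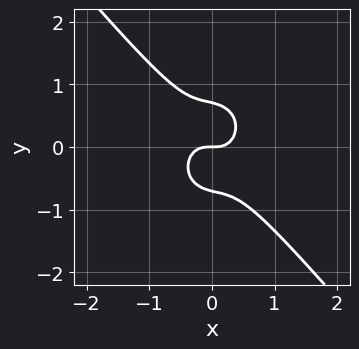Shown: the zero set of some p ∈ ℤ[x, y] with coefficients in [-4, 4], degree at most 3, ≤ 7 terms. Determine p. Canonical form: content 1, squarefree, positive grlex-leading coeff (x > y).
Degree: no degree-2 curve has this shape, so deg p = 3.
From the axis intercepts and sections: it meets the y-axis at y = 0 (among the integer gridlines); one x-axis crossing is at x = 0.
Fitting integer coefficients to these (and the overall shape) gives p.

3*x^3 + x^2*y + x*y^2 + 2*y^3 - y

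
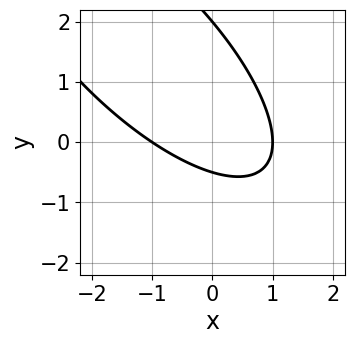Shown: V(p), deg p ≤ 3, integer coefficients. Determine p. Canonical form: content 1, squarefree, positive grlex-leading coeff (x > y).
2*x^2 + 3*x*y + 2*y^2 - 3*y - 2

(a) deg p = 2. No degree-1 curve has this shape.
(b) Against the integer gridlines: one y-axis crossing is at y = 2; among the integer gridlines, it crosses the x-axis at x ∈ {-1, 1}.
(c) Matching integer coefficients to the picture gives p.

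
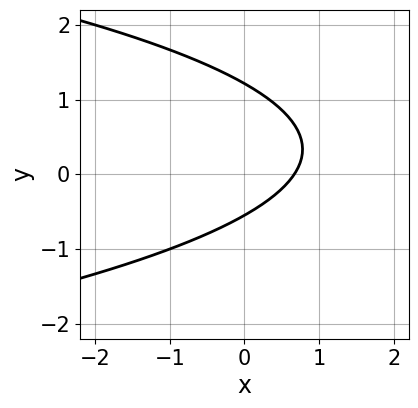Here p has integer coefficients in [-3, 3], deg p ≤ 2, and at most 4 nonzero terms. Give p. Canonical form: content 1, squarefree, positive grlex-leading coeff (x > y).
deg p = 2. A generic line meets the curve in up to 2 points.
Putting this together gives p.

3*y^2 + 3*x - 2*y - 2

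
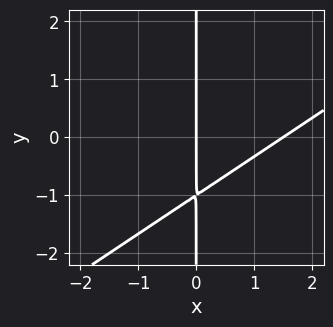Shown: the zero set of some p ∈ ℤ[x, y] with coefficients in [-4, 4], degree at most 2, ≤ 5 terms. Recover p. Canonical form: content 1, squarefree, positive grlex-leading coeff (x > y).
(a) The degree is 2 — the shape is more complex than any degree-1 curve.
(b) From the visible intercepts: every point of the y-axis in the box is on the curve; it crosses the x-axis at the gridline x = 0.
(c) The integer polynomial consistent with all of this is the stated p.

2*x^2 - 3*x*y - 3*x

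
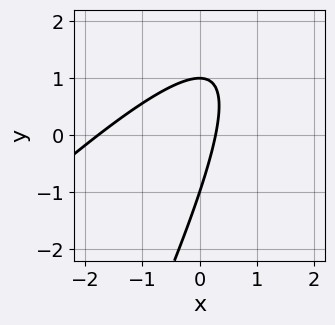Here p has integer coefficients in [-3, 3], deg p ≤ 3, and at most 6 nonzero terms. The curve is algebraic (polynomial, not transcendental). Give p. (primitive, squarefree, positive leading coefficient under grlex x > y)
(a) deg p = 2. No degree-1 curve has this shape.
(b) From the axis intercepts and sections: the y-axis gridline crossings are at y ∈ {-1, 1}.
(c) Together with the visible shape, these determine p as stated.

2*x^2 - 3*x*y + y^2 + 3*x - 1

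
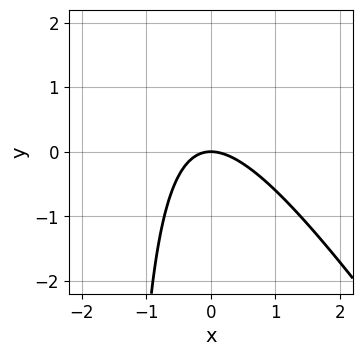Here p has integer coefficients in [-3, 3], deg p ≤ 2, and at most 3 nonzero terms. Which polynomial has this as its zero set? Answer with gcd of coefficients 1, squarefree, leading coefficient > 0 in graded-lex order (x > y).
3*x^2 + 2*x*y + 3*y

First, degree: the shape is more complex than any degree-1 curve, so deg p = 2.
Next, from the axis intercepts and sections: it meets the x-axis at x = 0 (among the integer gridlines); one y-axis crossing is at y = 0.
Finally, these observations pin down the coefficients.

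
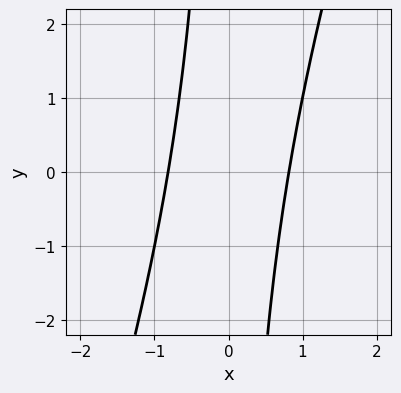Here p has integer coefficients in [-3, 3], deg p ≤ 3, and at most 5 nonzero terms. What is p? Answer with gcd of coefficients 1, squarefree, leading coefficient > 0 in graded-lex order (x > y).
1. Degree: no degree-1 curve has this shape, so deg p = 2.
2. Reading off the gridlines: it misses every integer gridline on the y-axis.
3. Solving for integer coefficients yields p as stated.

3*x^2 - x*y - 2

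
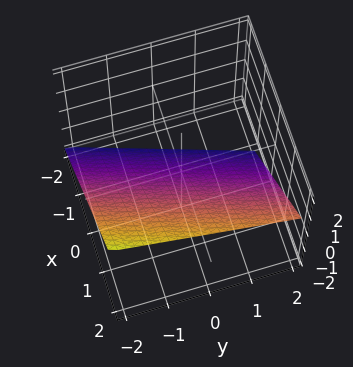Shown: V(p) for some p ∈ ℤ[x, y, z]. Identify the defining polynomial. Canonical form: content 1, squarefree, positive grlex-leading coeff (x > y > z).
3*x - y - 3*z - 2

deg p = 1.
From the visible intercepts: it meets the y-axis at y = -2 (among the integer gridlines).
Fitting integer coefficients to these (and the overall shape) gives p.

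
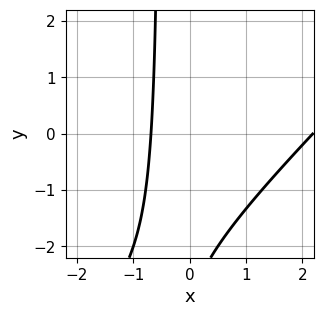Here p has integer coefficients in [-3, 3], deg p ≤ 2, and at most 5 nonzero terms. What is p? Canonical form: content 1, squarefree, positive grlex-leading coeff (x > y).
Degree: the shape is more complex than any degree-1 curve, so deg p = 2.
From the visible intercepts: the curve avoids every integer y-axis point in the box.
Together with the visible shape, these determine p as stated.

2*x^2 - 2*x*y - 3*x - y - 3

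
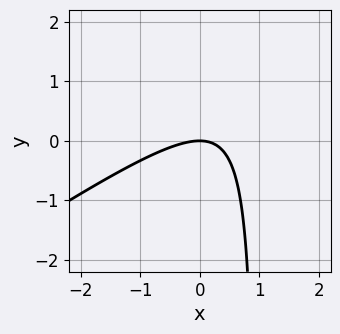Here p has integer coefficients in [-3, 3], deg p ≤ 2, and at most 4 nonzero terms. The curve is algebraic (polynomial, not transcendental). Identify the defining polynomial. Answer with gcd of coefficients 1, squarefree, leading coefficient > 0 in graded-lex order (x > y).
2*x^2 - 3*x*y + 3*y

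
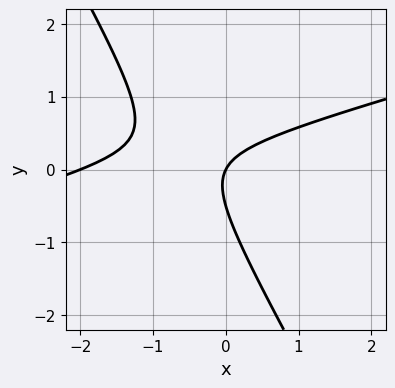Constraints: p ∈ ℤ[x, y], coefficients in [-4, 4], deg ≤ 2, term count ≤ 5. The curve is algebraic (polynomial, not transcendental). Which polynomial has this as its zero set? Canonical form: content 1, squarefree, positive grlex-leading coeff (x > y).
The degree is 2 — no degree-1 curve has this shape.
Reading off the gridlines: it meets the y-axis at y = 0 (among the integer gridlines); the x-axis gridline crossings are at x ∈ {-2, 0}.
These observations pin down the coefficients.

x^2 - 3*x*y - 2*y^2 + 2*x - y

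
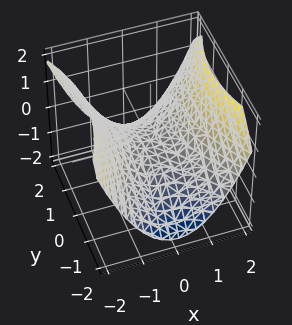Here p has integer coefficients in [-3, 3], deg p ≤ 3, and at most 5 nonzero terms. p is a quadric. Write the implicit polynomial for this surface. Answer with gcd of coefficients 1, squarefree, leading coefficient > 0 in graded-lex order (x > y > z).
2*x^2 - y^2 - 3*z

(a) The degree is 2 — a saddle surface; a quadric.
(b) Symmetries: it's symmetric under x → −x, forcing even powers of x; it's symmetric under y → −y, forcing even powers of y.
(c) From the visible intercepts: it crosses the z-axis at the gridline z = 0; one x-axis crossing is at x = 0; it crosses the y-axis at the gridline y = 0.
(d) The integer polynomial consistent with all of this is the stated p.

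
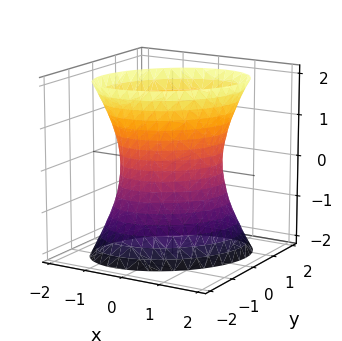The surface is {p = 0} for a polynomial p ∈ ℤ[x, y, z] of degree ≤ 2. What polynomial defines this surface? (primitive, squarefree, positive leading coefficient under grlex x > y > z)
3*x^2 - 2*x*y + 3*y^2 - z^2 - 3

(a) Degree: no degree-1 surface has this shape, so deg p = 2.
(b) From the axis intercepts and sections: the surface avoids every integer z-axis point in the box; among the integer gridlines, it crosses the y-axis at y ∈ {-1, 1}; among the integer gridlines, it crosses the x-axis at x ∈ {-1, 1}.
(c) Assembling these constraints gives the stated polynomial.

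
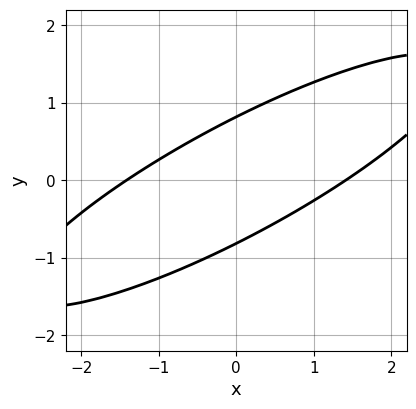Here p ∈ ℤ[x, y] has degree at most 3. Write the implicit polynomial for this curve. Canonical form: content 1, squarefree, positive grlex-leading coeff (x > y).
x^2 - 3*x*y + 3*y^2 - 2

(a) The degree is 2 — no degree-1 curve has this shape.
(b) Matching integer coefficients to the picture gives p.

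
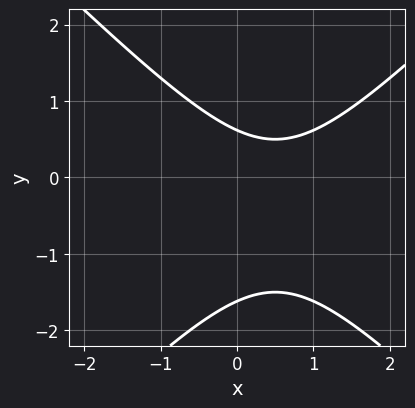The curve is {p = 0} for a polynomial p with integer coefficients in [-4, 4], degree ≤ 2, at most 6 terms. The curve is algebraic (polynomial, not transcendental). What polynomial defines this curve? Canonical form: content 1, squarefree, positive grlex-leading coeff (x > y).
First, the degree is 2 — a generic line meets the curve in up to 2 points.
Then, from the axis intercepts and sections: the curve avoids every integer x-axis point in the box.
Finally, together with the visible shape, these determine p as stated.

x^2 - y^2 - x - y + 1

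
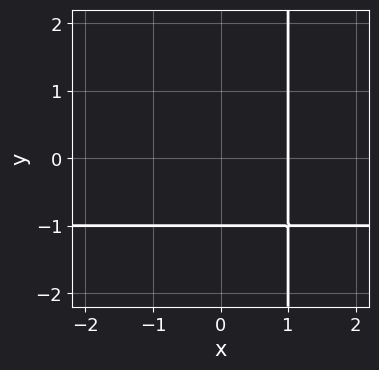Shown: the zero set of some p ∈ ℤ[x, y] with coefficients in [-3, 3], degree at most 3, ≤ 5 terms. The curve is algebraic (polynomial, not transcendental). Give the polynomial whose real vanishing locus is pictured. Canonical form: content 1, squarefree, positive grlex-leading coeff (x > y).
(a) The degree is 2 — no degree-1 curve has this shape.
(b) From the axis intercepts and sections: one y-axis crossing is at y = -1; it meets the x-axis at x = 1 (among the integer gridlines).
(c) Solving for integer coefficients yields p as stated.

x*y + x - y - 1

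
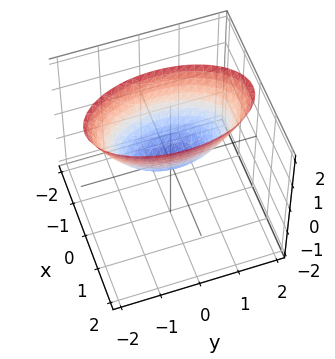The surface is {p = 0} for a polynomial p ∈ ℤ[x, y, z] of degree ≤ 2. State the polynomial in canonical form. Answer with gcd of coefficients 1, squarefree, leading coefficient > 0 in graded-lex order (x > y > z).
First, deg p = 2. A paraboloid; a quadric.
Then, symmetries: it's symmetric under x → −x, forcing even powers of x; the y ↦ −y reflection is a symmetry, so y appears only in even powers.
Then, checking where it meets the axes: one z-axis crossing is at z = 0; one y-axis crossing is at y = 0; it crosses the x-axis at the gridline x = 0.
Finally, solving for integer coefficients yields p as stated.

3*x^2 + y^2 - 2*z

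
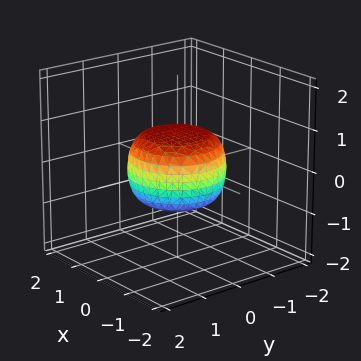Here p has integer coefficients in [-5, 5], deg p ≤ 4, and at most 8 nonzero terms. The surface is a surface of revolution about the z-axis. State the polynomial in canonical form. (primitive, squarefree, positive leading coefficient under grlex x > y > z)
2*x^4 + 4*x^2*y^2 + 2*y^4 - x^2 - y^2 + 3*z^2 - 2

1. deg p = 4.
2. By symmetry, the z-axis is an axis of rotation, so x and y enter only as x² + y².
3. Reading off the gridlines: a circular section at z = 0 has radius between 1 and 2.
4. Assembling these constraints gives the stated polynomial.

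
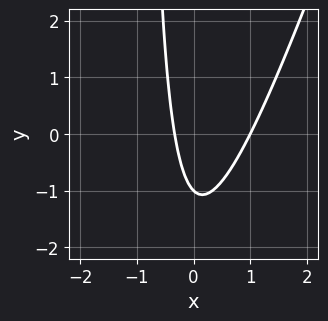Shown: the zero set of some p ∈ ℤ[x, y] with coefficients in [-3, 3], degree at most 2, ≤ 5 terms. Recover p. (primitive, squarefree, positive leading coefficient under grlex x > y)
(a) The degree is 2 — no degree-1 curve has this shape.
(b) Against the integer gridlines: it crosses the y-axis at the gridline y = -1; it crosses the x-axis at the gridline x = 1.
(c) Together with the visible shape, these determine p as stated.

3*x^2 - x*y - 2*x - y - 1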